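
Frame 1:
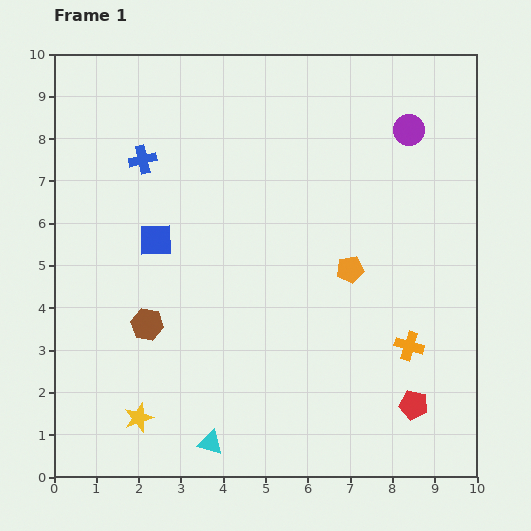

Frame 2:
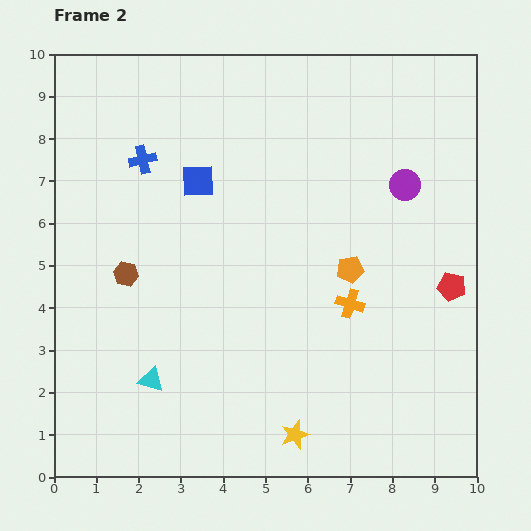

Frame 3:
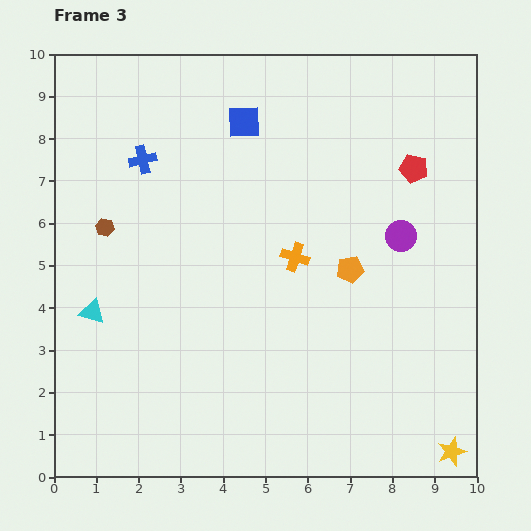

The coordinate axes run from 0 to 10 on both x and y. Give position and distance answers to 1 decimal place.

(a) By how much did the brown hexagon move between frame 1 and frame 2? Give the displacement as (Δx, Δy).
(-0.5, 1.2)

The brown hexagon was at (2.2, 3.6) in frame 1 and (1.7, 4.8) in frame 2.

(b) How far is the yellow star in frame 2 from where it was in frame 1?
3.7

The yellow star moved from (2.0, 1.4) to (5.7, 1.0), a distance of √(3.7² + 0.4²) ≈ 3.7.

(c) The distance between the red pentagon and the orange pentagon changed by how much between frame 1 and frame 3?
-0.7

Distance in frame 1: 3.5. Distance in frame 3: 2.8.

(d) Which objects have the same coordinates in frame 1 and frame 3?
the orange pentagon, the blue cross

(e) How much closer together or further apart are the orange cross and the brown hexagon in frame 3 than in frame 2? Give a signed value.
-0.7

Distance in frame 2: 5.3. Distance in frame 3: 4.6.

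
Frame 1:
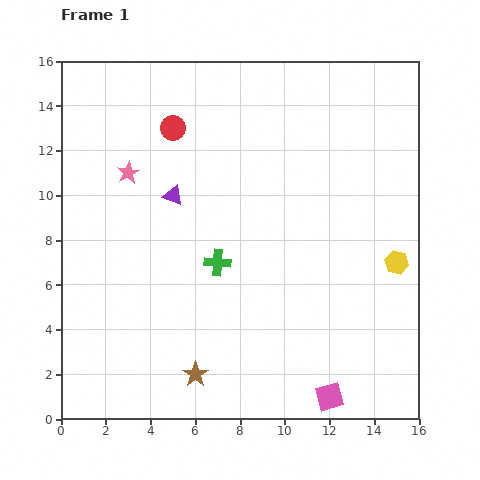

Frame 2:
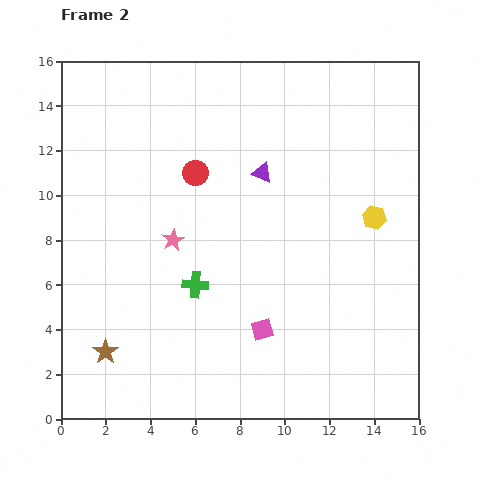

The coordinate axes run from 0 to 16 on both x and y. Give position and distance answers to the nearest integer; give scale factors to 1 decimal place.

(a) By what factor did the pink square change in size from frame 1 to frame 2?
0.8×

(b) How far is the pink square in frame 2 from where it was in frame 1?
4

The pink square moved from (12, 1) to (9, 4), a distance of √(3² + 3²) ≈ 4.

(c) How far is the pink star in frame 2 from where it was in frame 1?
4

The pink star moved from (3, 11) to (5, 8), a distance of √(2² + 3²) ≈ 4.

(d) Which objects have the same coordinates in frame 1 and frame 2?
none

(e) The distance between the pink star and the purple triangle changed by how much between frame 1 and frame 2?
+3

Distance in frame 1: 2. Distance in frame 2: 5.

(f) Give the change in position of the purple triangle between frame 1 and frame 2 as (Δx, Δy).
(4, 1)

The purple triangle was at (5, 10) in frame 1 and (9, 11) in frame 2.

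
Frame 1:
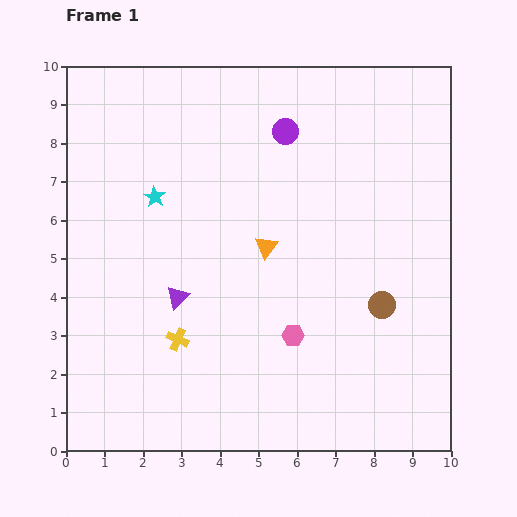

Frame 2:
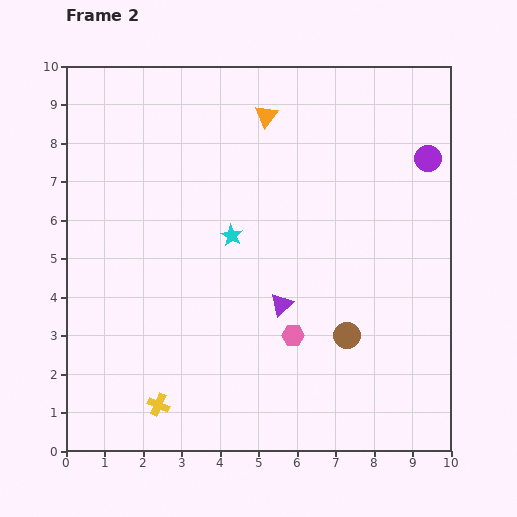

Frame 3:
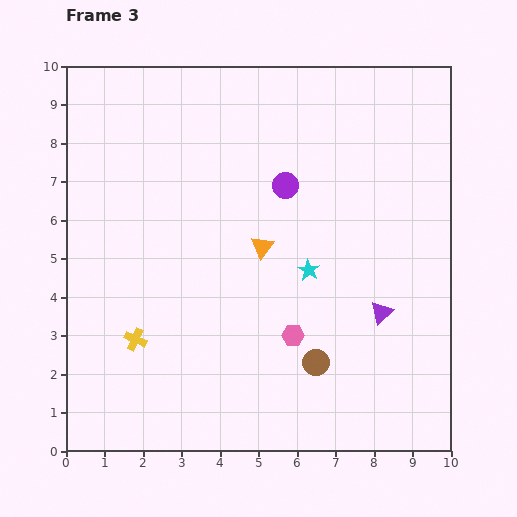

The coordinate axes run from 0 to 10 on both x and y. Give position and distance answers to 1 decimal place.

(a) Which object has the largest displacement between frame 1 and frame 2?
the purple circle

(moved 3.8; next 3.4)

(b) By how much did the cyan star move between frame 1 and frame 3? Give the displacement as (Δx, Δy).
(4.0, -1.9)

The cyan star was at (2.3, 6.6) in frame 1 and (6.3, 4.7) in frame 3.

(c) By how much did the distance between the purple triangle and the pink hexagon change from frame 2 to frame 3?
+1.5

Distance in frame 2: 0.9. Distance in frame 3: 2.4.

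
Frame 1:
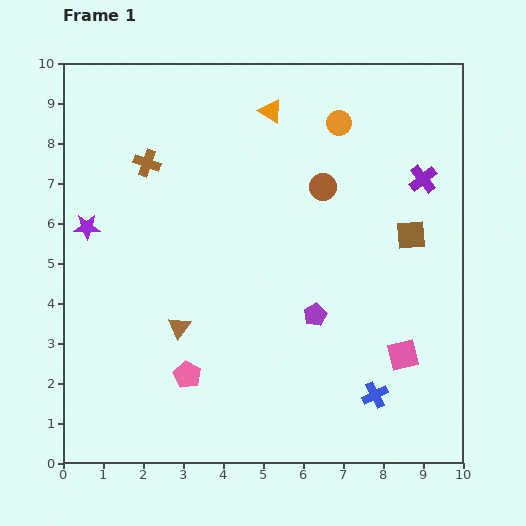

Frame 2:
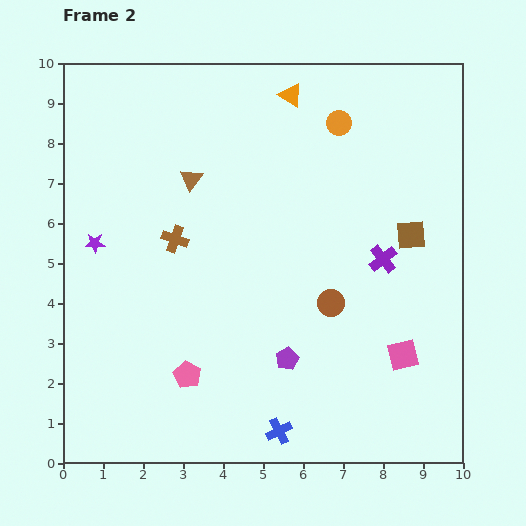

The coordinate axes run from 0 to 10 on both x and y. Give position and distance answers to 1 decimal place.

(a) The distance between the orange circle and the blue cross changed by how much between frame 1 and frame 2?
+0.9

Distance in frame 1: 6.9. Distance in frame 2: 7.8.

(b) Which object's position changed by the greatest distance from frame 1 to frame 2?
the brown triangle

(moved 3.7; next 2.9)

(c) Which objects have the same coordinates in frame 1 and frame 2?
the pink pentagon, the brown square, the pink square, the orange circle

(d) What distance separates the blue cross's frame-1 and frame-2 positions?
2.6

The blue cross moved from (7.8, 1.7) to (5.4, 0.8), a distance of √(2.4² + 0.9²) ≈ 2.6.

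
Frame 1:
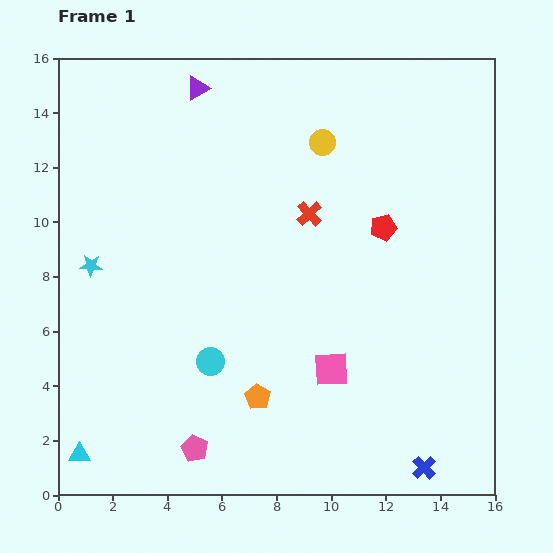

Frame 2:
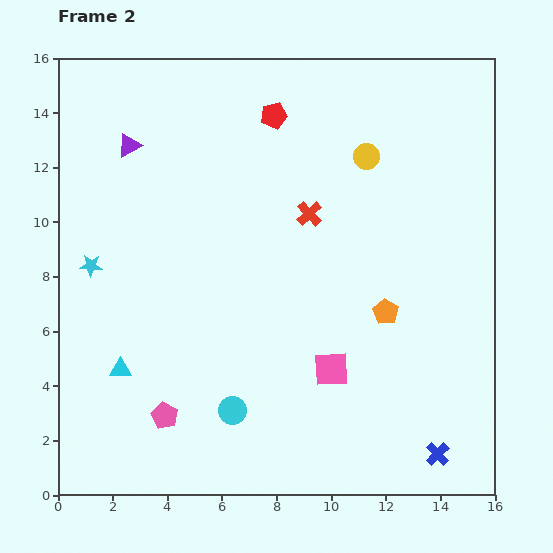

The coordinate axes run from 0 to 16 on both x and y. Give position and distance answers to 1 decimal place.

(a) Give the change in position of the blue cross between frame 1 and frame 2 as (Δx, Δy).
(0.5, 0.5)

The blue cross was at (13.4, 1.0) in frame 1 and (13.9, 1.5) in frame 2.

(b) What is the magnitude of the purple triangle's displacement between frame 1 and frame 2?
3.3

The purple triangle moved from (5.1, 14.9) to (2.6, 12.8), a distance of √(2.5² + 2.1²) ≈ 3.3.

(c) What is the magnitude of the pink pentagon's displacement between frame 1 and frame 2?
1.6

The pink pentagon moved from (5.0, 1.7) to (3.9, 2.9), a distance of √(1.1² + 1.2²) ≈ 1.6.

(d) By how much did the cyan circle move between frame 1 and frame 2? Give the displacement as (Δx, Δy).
(0.8, -1.8)

The cyan circle was at (5.6, 4.9) in frame 1 and (6.4, 3.1) in frame 2.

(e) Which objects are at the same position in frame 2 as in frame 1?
the cyan star, the pink square, the red cross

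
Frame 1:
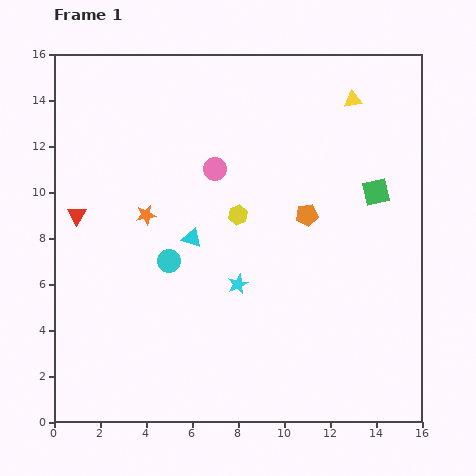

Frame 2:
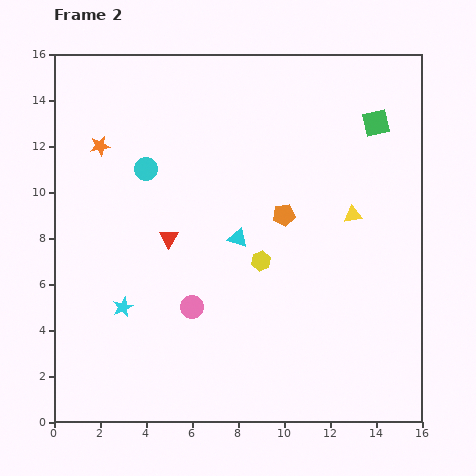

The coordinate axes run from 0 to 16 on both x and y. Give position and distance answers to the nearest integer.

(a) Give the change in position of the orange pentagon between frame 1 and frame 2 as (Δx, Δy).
(-1, 0)

The orange pentagon was at (11, 9) in frame 1 and (10, 9) in frame 2.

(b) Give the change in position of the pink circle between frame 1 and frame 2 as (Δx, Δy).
(-1, -6)

The pink circle was at (7, 11) in frame 1 and (6, 5) in frame 2.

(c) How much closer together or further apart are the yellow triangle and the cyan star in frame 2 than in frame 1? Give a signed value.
+2

Distance in frame 1: 9. Distance in frame 2: 11.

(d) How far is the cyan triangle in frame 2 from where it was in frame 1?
2

The cyan triangle moved from (6, 8) to (8, 8), a distance of √(2² + 0²) ≈ 2.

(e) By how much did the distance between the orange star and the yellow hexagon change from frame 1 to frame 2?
+5

Distance in frame 1: 4. Distance in frame 2: 9.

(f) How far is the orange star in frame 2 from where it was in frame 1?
4

The orange star moved from (4, 9) to (2, 12), a distance of √(2² + 3²) ≈ 4.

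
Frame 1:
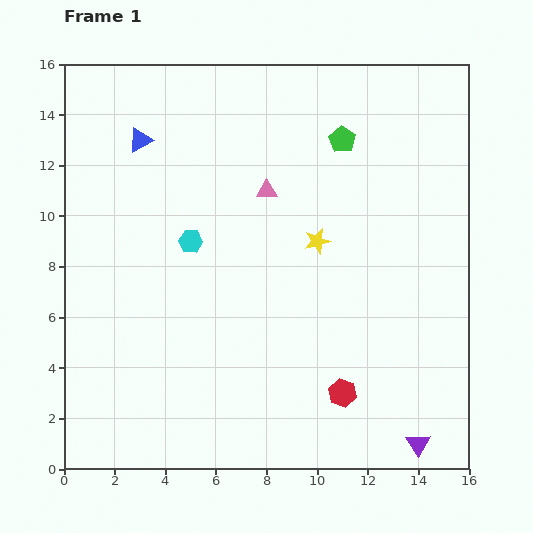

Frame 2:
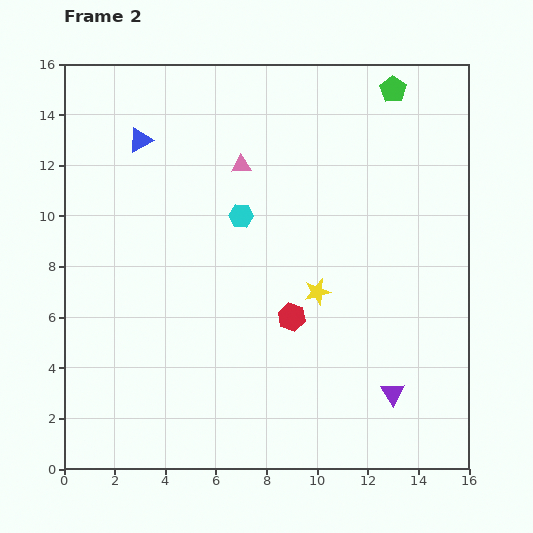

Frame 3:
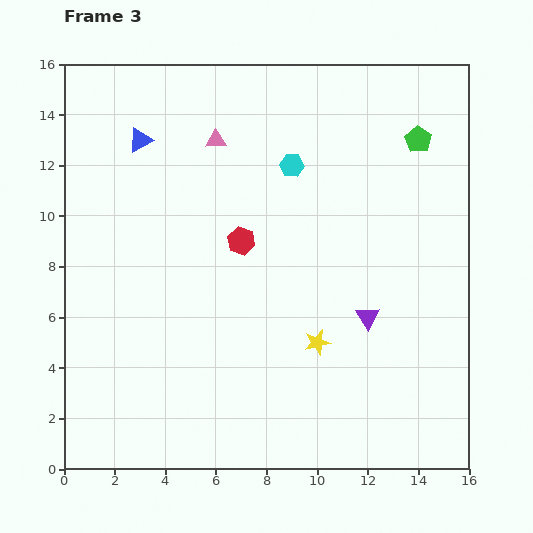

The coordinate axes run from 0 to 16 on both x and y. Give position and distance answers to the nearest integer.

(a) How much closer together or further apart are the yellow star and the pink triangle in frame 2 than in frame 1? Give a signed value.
+3

Distance in frame 1: 3. Distance in frame 2: 6.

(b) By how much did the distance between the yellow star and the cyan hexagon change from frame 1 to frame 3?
+2

Distance in frame 1: 5. Distance in frame 3: 7.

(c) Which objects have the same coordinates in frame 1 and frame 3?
the blue triangle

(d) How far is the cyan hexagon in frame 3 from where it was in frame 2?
3

The cyan hexagon moved from (7, 10) to (9, 12), a distance of √(2² + 2²) ≈ 3.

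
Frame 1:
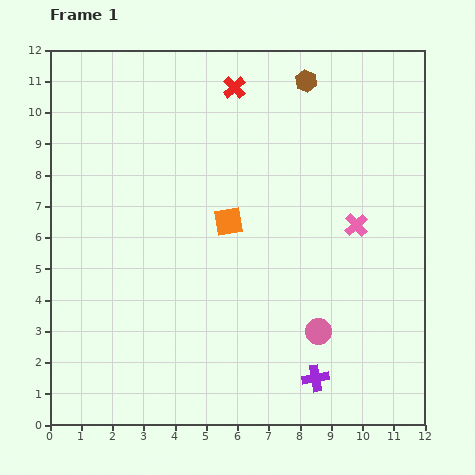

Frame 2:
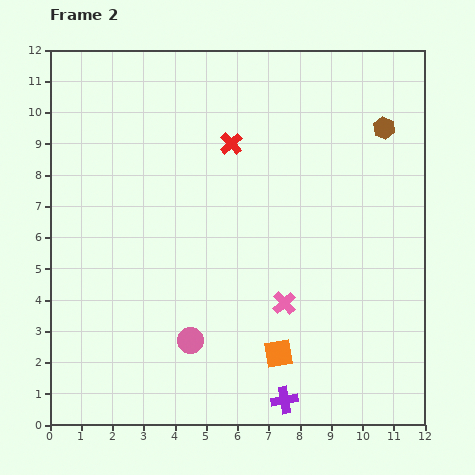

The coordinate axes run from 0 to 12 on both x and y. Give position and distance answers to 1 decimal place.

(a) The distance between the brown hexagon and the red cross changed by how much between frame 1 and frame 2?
+2.6

Distance in frame 1: 2.3. Distance in frame 2: 4.9.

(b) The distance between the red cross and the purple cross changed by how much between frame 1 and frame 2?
-1.3

Distance in frame 1: 9.7. Distance in frame 2: 8.4.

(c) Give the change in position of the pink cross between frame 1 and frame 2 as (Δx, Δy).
(-2.3, -2.5)

The pink cross was at (9.8, 6.4) in frame 1 and (7.5, 3.9) in frame 2.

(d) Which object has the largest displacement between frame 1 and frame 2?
the orange square

(moved 4.5; next 4.1)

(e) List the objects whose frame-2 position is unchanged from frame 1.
none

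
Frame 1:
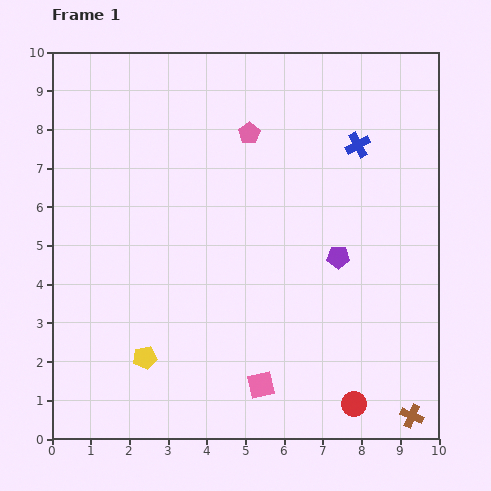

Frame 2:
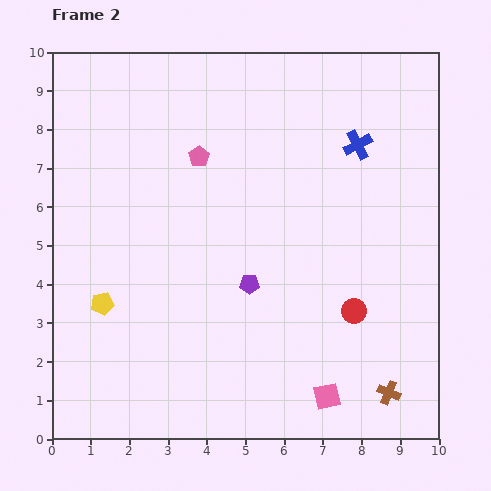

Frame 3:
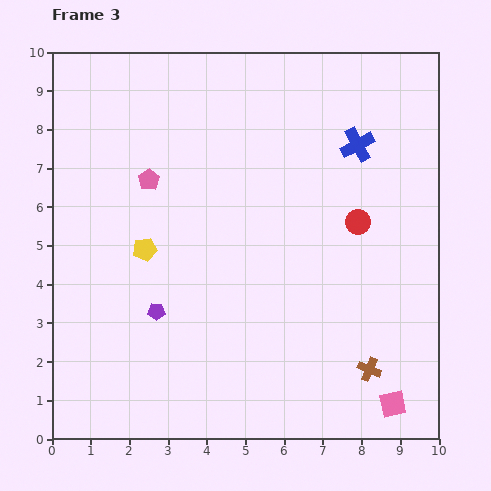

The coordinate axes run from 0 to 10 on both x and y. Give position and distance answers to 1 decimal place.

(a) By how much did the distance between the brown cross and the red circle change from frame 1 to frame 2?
+0.8

Distance in frame 1: 1.5. Distance in frame 2: 2.3.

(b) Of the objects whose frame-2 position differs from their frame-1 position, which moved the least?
the brown cross

(moved 0.8)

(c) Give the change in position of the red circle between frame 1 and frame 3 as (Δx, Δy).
(0.1, 4.7)

The red circle was at (7.8, 0.9) in frame 1 and (7.9, 5.6) in frame 3.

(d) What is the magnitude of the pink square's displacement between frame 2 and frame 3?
1.7

The pink square moved from (7.1, 1.1) to (8.8, 0.9), a distance of √(1.7² + 0.2²) ≈ 1.7.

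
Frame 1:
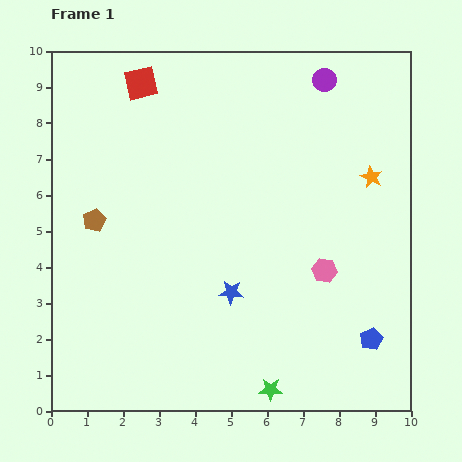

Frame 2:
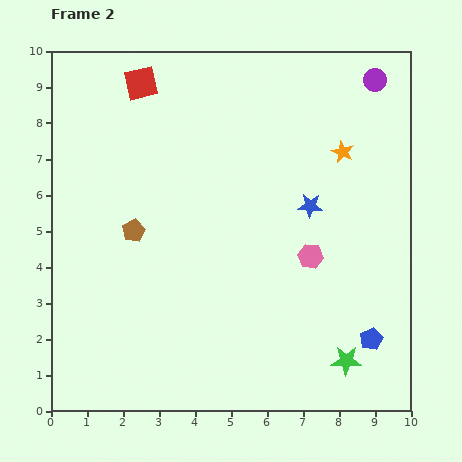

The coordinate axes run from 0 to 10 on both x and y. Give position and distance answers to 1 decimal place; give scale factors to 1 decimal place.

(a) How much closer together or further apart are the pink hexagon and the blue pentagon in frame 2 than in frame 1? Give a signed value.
+0.6

Distance in frame 1: 2.3. Distance in frame 2: 2.9.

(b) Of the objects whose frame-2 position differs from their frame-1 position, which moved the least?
the pink hexagon

(moved 0.6)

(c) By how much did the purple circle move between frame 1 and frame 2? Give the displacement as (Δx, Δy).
(1.4, 0.0)

The purple circle was at (7.6, 9.2) in frame 1 and (9.0, 9.2) in frame 2.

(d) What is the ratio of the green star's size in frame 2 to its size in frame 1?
1.3×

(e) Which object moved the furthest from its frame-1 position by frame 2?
the blue star

(moved 3.3; next 2.2)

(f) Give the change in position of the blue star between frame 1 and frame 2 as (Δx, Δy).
(2.2, 2.4)

The blue star was at (5.0, 3.3) in frame 1 and (7.2, 5.7) in frame 2.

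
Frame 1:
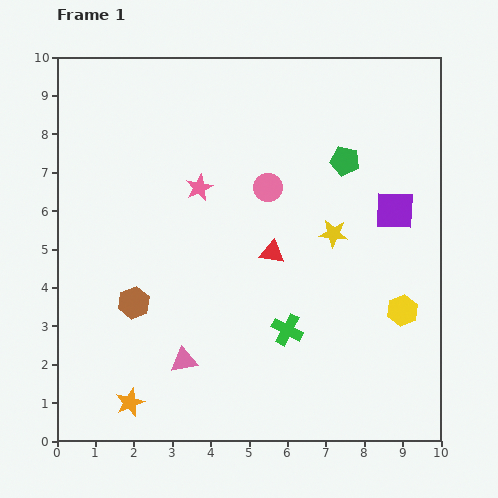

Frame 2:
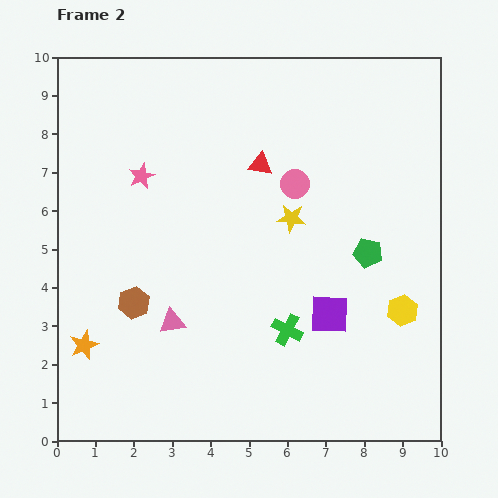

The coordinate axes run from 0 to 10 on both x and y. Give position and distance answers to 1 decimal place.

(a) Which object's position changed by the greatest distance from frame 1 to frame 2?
the purple square

(moved 3.2; next 2.5)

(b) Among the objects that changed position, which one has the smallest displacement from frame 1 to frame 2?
the pink circle

(moved 0.7)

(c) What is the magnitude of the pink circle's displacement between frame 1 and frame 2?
0.7

The pink circle moved from (5.5, 6.6) to (6.2, 6.7), a distance of √(0.7² + 0.1²) ≈ 0.7.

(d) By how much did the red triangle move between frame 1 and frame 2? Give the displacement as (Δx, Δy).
(-0.3, 2.3)

The red triangle was at (5.6, 4.9) in frame 1 and (5.3, 7.2) in frame 2.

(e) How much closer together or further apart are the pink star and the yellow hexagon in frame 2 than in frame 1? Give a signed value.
+1.4

Distance in frame 1: 6.2. Distance in frame 2: 7.6.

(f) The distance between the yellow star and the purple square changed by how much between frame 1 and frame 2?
+1.0

Distance in frame 1: 1.7. Distance in frame 2: 2.7.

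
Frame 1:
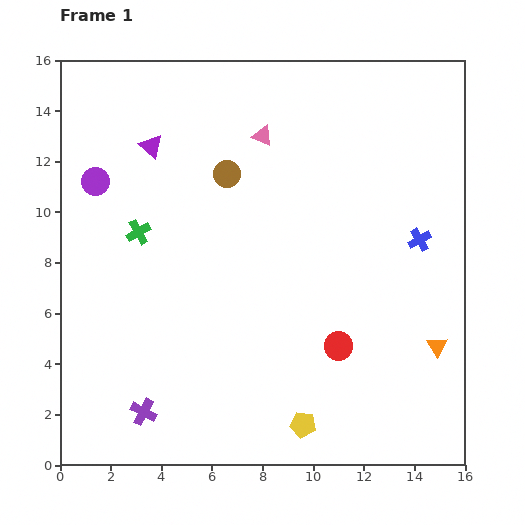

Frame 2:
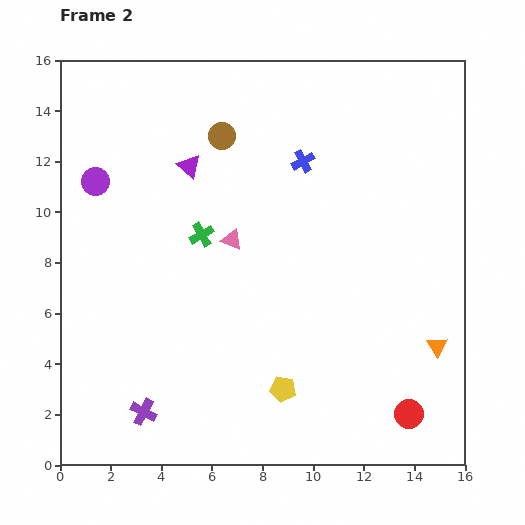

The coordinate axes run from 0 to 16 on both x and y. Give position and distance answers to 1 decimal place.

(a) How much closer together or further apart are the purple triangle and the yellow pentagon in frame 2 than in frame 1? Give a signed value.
-3.0

Distance in frame 1: 12.5. Distance in frame 2: 9.5.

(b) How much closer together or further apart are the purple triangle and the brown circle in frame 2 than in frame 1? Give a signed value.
-1.4

Distance in frame 1: 3.2. Distance in frame 2: 1.8.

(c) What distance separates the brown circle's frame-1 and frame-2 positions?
1.5

The brown circle moved from (6.6, 11.5) to (6.4, 13.0), a distance of √(0.2² + 1.5²) ≈ 1.5.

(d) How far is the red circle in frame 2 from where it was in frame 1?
3.9

The red circle moved from (11.0, 4.7) to (13.8, 2.0), a distance of √(2.8² + 2.7²) ≈ 3.9.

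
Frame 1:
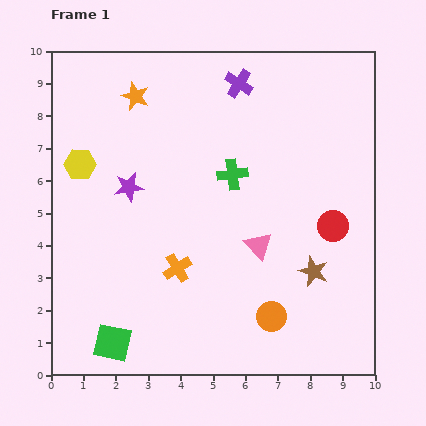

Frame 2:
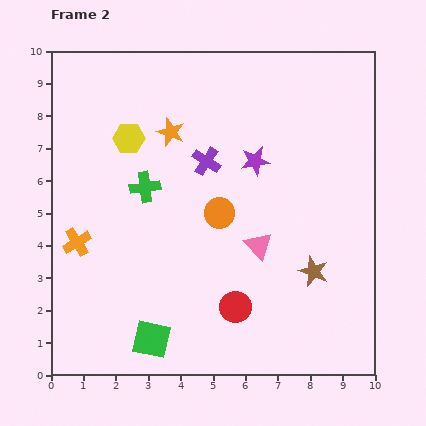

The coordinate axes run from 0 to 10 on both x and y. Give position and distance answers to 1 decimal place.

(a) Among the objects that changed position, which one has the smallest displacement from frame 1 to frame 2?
the green square

(moved 1.2)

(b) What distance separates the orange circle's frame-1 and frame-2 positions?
3.6

The orange circle moved from (6.8, 1.8) to (5.2, 5.0), a distance of √(1.6² + 3.2²) ≈ 3.6.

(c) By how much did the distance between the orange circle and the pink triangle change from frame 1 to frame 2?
-0.6

Distance in frame 1: 2.2. Distance in frame 2: 1.6.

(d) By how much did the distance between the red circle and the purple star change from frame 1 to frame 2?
-1.9

Distance in frame 1: 6.4. Distance in frame 2: 4.5.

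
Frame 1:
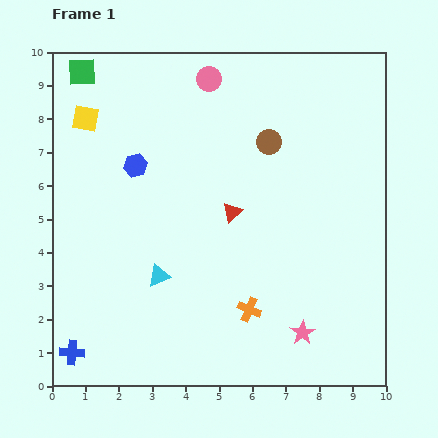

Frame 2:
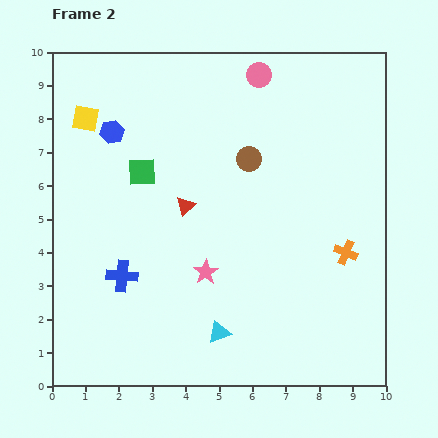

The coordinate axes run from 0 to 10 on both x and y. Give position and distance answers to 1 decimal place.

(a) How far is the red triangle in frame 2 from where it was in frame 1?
1.4

The red triangle moved from (5.4, 5.2) to (4.0, 5.4), a distance of √(1.4² + 0.2²) ≈ 1.4.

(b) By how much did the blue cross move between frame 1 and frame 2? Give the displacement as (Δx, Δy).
(1.5, 2.3)

The blue cross was at (0.6, 1.0) in frame 1 and (2.1, 3.3) in frame 2.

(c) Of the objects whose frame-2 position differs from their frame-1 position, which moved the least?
the brown circle

(moved 0.8)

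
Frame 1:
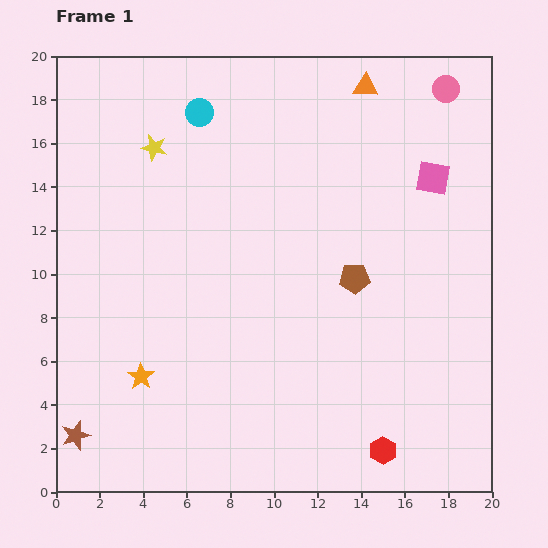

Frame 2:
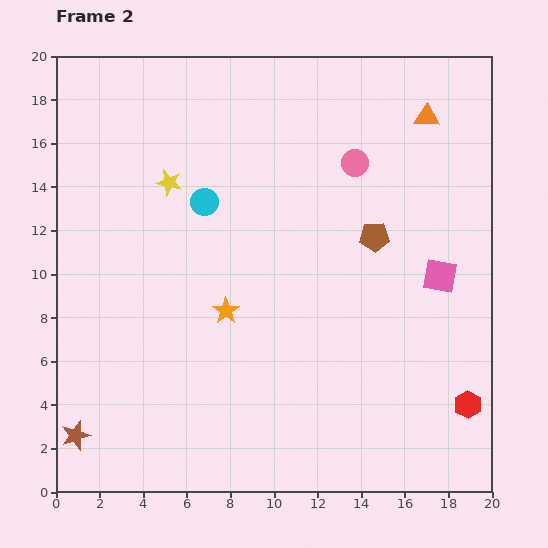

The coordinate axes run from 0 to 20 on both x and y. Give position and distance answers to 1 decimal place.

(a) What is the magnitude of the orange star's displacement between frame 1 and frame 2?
4.9

The orange star moved from (3.9, 5.3) to (7.8, 8.3), a distance of √(3.9² + 3.0²) ≈ 4.9.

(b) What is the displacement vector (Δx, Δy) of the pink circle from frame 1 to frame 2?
(-4.2, -3.4)

The pink circle was at (17.9, 18.5) in frame 1 and (13.7, 15.1) in frame 2.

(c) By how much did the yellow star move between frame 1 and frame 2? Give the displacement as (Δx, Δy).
(0.7, -1.6)

The yellow star was at (4.5, 15.8) in frame 1 and (5.2, 14.2) in frame 2.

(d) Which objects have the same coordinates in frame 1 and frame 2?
the brown star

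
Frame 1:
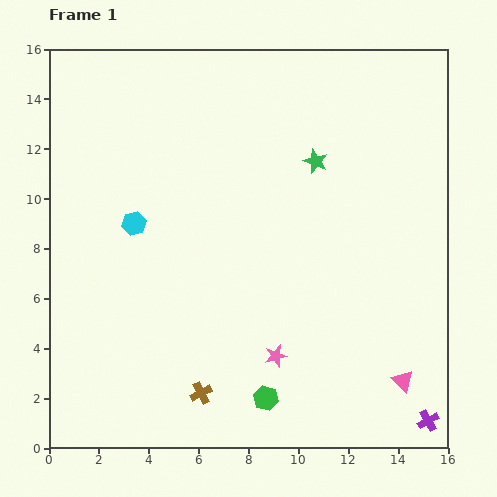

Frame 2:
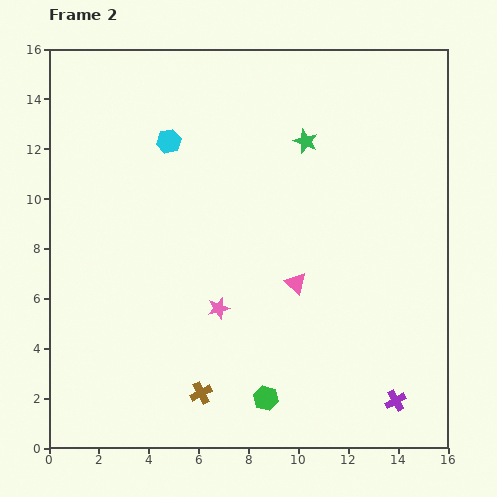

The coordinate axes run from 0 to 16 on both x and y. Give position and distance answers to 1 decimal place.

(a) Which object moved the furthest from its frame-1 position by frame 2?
the pink triangle

(moved 5.8; next 3.6)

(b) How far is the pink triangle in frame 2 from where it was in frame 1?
5.8

The pink triangle moved from (14.2, 2.7) to (9.9, 6.6), a distance of √(4.3² + 3.9²) ≈ 5.8.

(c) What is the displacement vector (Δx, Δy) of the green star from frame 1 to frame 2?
(-0.4, 0.8)

The green star was at (10.7, 11.5) in frame 1 and (10.3, 12.3) in frame 2.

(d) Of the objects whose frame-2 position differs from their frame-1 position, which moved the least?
the green star

(moved 0.9)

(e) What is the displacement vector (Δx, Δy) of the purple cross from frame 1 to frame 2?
(-1.3, 0.8)

The purple cross was at (15.2, 1.1) in frame 1 and (13.9, 1.9) in frame 2.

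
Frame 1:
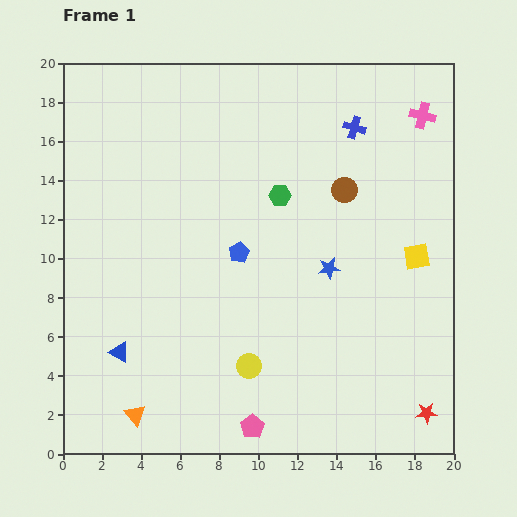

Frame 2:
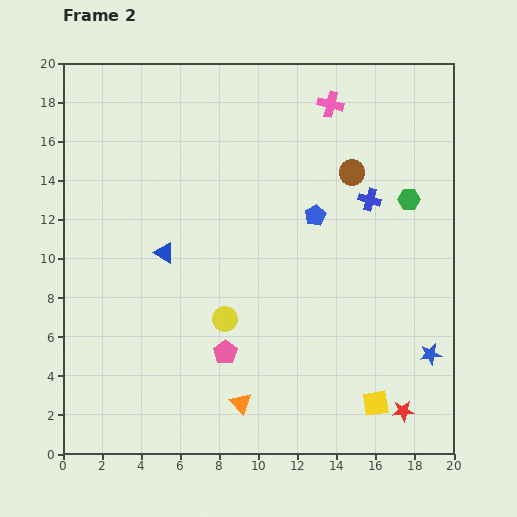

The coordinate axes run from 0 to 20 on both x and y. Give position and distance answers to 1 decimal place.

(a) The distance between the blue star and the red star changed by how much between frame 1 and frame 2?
-5.7

Distance in frame 1: 8.9. Distance in frame 2: 3.2.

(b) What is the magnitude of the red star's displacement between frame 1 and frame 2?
1.2

The red star moved from (18.6, 2.1) to (17.4, 2.2), a distance of √(1.2² + 0.1²) ≈ 1.2.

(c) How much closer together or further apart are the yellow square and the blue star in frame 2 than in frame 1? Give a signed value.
-0.7

Distance in frame 1: 4.5. Distance in frame 2: 3.8.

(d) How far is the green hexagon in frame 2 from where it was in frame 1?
6.6

The green hexagon moved from (11.1, 13.2) to (17.7, 13.0), a distance of √(6.6² + 0.2²) ≈ 6.6.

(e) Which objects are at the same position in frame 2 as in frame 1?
none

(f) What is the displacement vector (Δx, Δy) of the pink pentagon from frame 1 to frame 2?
(-1.4, 3.8)

The pink pentagon was at (9.7, 1.4) in frame 1 and (8.3, 5.2) in frame 2.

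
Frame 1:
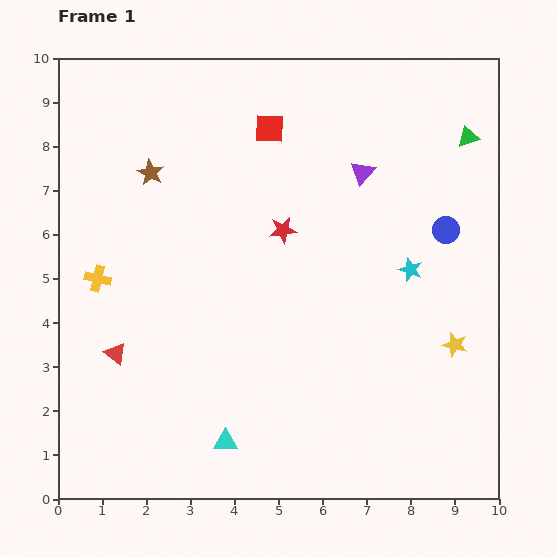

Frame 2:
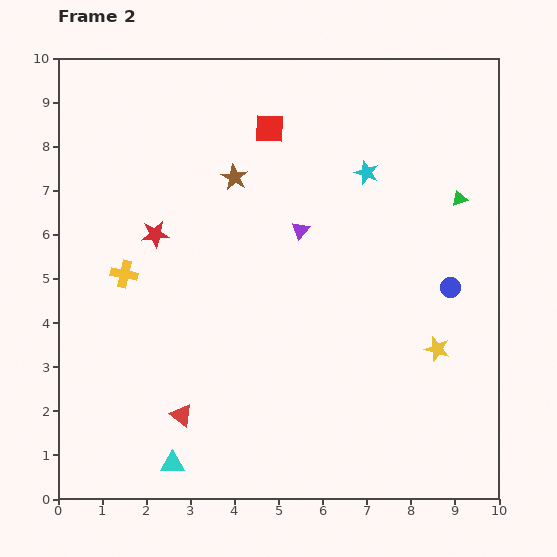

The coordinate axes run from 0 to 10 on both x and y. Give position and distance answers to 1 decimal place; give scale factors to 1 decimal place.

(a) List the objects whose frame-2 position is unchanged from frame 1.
the red square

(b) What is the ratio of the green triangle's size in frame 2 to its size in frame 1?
0.7×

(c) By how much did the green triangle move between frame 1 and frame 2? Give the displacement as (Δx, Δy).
(-0.2, -1.4)

The green triangle was at (9.3, 8.2) in frame 1 and (9.1, 6.8) in frame 2.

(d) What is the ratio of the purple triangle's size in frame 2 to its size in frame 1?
0.7×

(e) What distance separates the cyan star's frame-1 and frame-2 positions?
2.4

The cyan star moved from (8.0, 5.2) to (7.0, 7.4), a distance of √(1.0² + 2.2²) ≈ 2.4.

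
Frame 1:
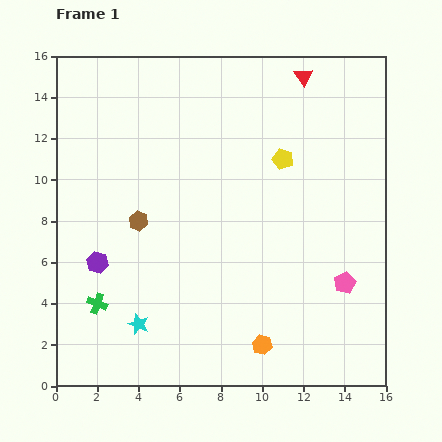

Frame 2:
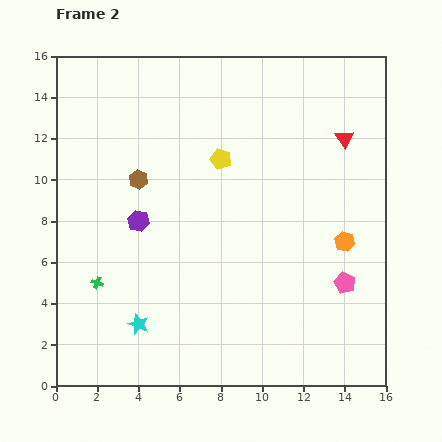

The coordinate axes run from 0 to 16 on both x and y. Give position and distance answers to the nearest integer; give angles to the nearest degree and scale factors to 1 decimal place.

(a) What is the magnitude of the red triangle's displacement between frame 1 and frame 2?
4

The red triangle moved from (12, 15) to (14, 12), a distance of √(2² + 3²) ≈ 4.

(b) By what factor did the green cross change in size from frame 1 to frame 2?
0.6×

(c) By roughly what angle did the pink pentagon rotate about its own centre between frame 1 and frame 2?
23° counter-clockwise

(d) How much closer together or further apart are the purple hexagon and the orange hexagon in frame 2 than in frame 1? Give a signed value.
+1

Distance in frame 1: 9. Distance in frame 2: 10.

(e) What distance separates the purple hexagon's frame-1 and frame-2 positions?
3

The purple hexagon moved from (2, 6) to (4, 8), a distance of √(2² + 2²) ≈ 3.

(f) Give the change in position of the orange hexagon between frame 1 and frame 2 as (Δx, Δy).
(4, 5)

The orange hexagon was at (10, 2) in frame 1 and (14, 7) in frame 2.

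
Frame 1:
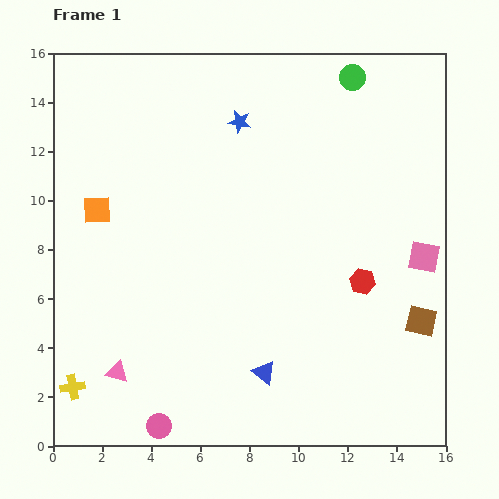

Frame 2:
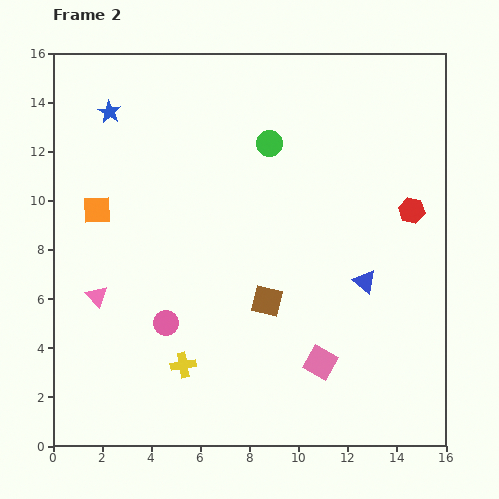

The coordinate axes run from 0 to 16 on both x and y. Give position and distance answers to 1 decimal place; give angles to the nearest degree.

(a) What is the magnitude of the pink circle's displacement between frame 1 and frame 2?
4.2

The pink circle moved from (4.3, 0.8) to (4.6, 5.0), a distance of √(0.3² + 4.2²) ≈ 4.2.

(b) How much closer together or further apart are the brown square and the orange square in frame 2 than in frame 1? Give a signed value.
-6.1

Distance in frame 1: 13.9. Distance in frame 2: 7.8.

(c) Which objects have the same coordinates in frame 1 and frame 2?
the orange square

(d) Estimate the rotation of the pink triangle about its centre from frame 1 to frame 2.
33° clockwise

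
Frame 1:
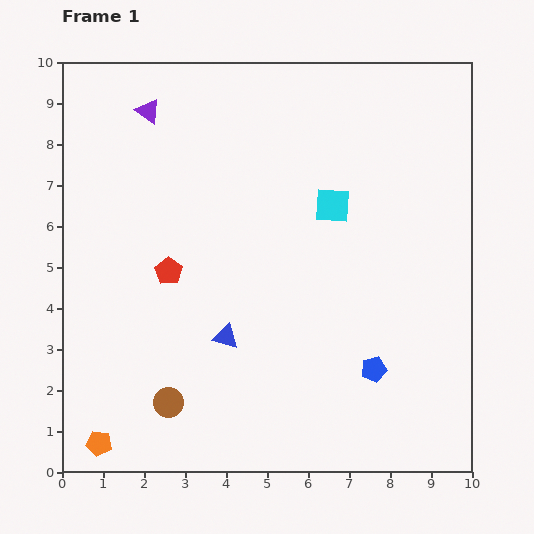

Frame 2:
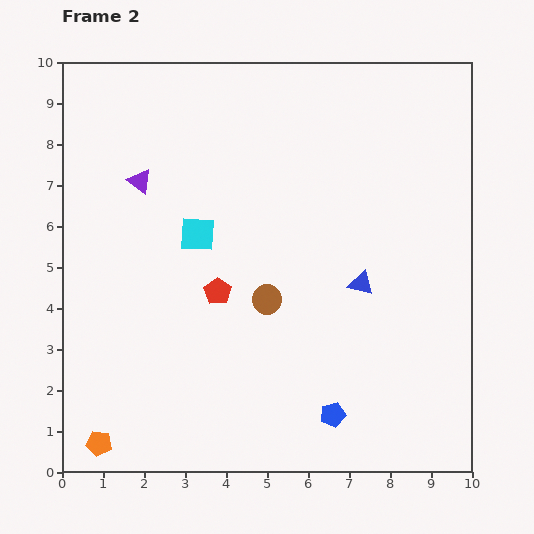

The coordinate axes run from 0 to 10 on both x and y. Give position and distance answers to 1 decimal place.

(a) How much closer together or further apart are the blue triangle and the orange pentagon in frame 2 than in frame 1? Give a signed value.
+3.5

Distance in frame 1: 4.0. Distance in frame 2: 7.5.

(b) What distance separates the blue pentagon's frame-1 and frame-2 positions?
1.5

The blue pentagon moved from (7.6, 2.5) to (6.6, 1.4), a distance of √(1.0² + 1.1²) ≈ 1.5.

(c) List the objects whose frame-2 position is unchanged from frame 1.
the orange pentagon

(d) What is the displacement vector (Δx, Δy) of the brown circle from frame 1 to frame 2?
(2.4, 2.5)

The brown circle was at (2.6, 1.7) in frame 1 and (5.0, 4.2) in frame 2.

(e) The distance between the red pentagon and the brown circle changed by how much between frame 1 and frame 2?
-2.0

Distance in frame 1: 3.2. Distance in frame 2: 1.2.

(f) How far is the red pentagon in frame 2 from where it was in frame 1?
1.3

The red pentagon moved from (2.6, 4.9) to (3.8, 4.4), a distance of √(1.2² + 0.5²) ≈ 1.3.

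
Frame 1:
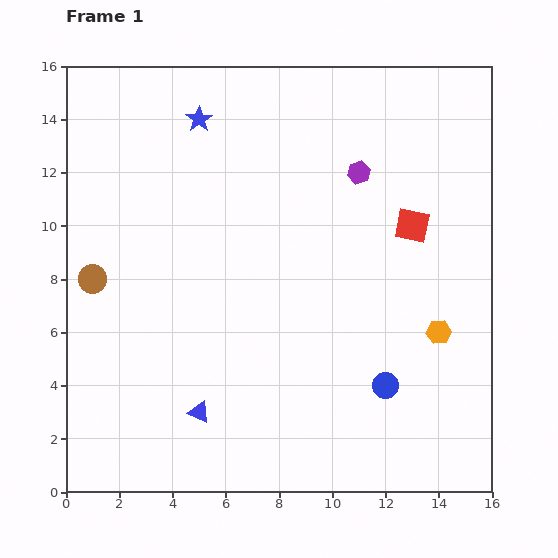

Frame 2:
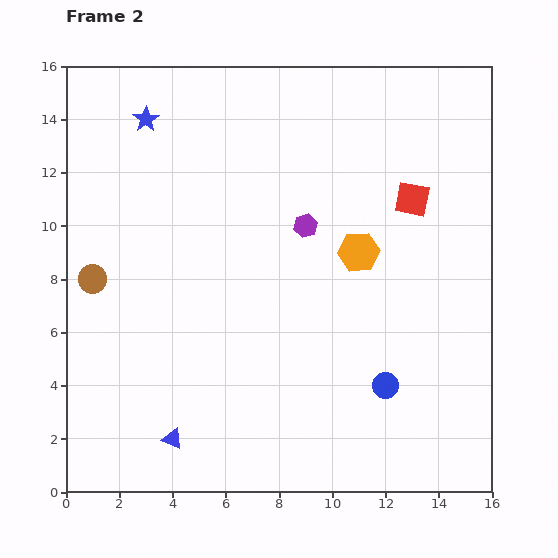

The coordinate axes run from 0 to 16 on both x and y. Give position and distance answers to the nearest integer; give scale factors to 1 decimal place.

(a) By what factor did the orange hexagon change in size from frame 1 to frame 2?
1.7×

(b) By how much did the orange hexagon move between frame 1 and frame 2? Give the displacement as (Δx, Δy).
(-3, 3)

The orange hexagon was at (14, 6) in frame 1 and (11, 9) in frame 2.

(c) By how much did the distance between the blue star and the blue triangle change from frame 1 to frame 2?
+1

Distance in frame 1: 11. Distance in frame 2: 12.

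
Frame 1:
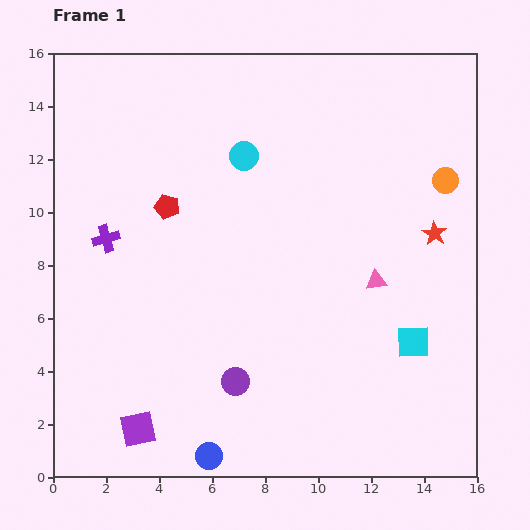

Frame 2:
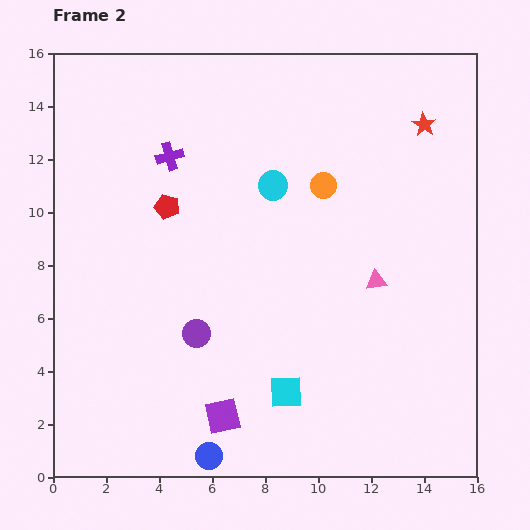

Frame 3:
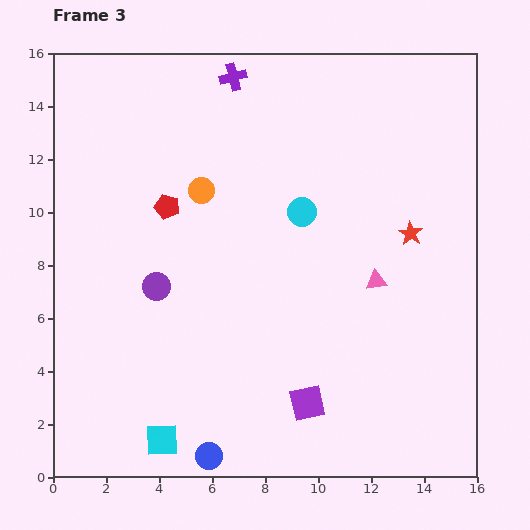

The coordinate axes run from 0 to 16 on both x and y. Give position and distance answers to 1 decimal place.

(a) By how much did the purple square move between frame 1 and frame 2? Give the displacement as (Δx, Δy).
(3.2, 0.5)

The purple square was at (3.2, 1.8) in frame 1 and (6.4, 2.3) in frame 2.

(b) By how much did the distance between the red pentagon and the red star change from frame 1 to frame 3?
-0.8

Distance in frame 1: 10.1. Distance in frame 3: 9.3.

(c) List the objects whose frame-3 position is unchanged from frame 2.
the pink triangle, the blue circle, the red pentagon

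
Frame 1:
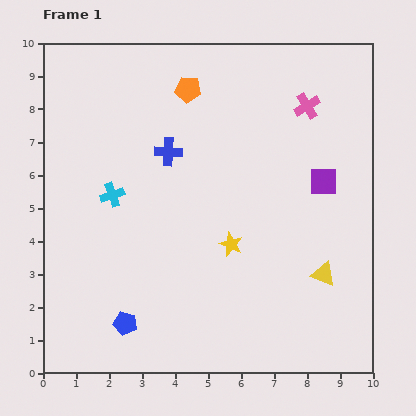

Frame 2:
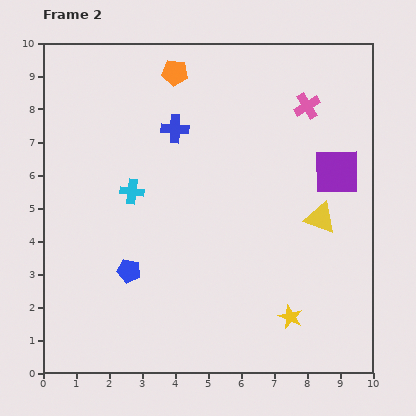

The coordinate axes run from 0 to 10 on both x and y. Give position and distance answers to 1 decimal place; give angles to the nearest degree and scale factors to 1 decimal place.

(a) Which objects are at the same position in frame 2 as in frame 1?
the pink cross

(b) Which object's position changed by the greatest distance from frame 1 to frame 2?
the yellow star

(moved 2.8; next 1.7)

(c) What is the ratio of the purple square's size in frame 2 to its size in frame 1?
1.6×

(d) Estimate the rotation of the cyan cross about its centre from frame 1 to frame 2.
26° clockwise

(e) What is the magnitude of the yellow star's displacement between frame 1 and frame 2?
2.8

The yellow star moved from (5.7, 3.9) to (7.5, 1.7), a distance of √(1.8² + 2.2²) ≈ 2.8.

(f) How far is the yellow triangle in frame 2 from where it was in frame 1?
1.7

The yellow triangle moved from (8.5, 3.0) to (8.4, 4.7), a distance of √(0.1² + 1.7²) ≈ 1.7.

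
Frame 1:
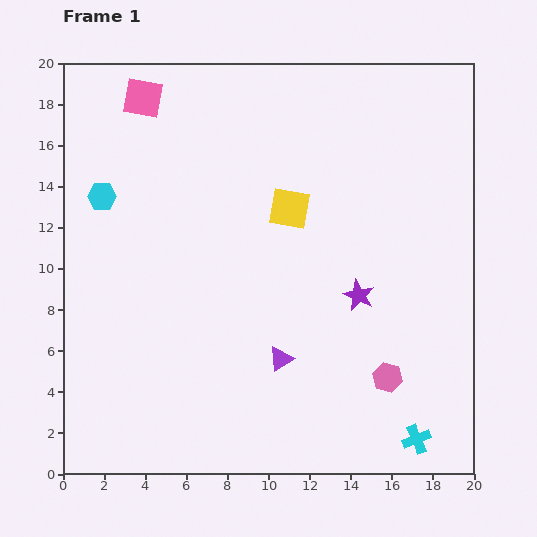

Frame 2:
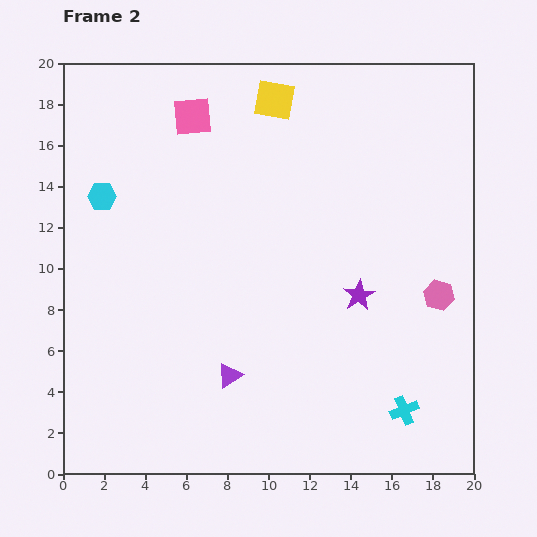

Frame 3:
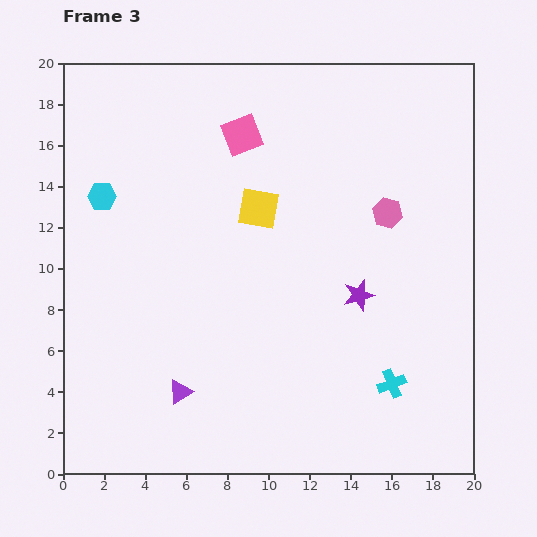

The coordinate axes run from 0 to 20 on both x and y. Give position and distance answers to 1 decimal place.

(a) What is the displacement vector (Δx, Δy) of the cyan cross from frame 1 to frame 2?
(-0.6, 1.4)

The cyan cross was at (17.2, 1.7) in frame 1 and (16.6, 3.1) in frame 2.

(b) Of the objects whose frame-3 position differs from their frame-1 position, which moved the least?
the yellow square

(moved 1.5)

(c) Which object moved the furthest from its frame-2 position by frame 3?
the yellow square

(moved 5.4; next 4.7)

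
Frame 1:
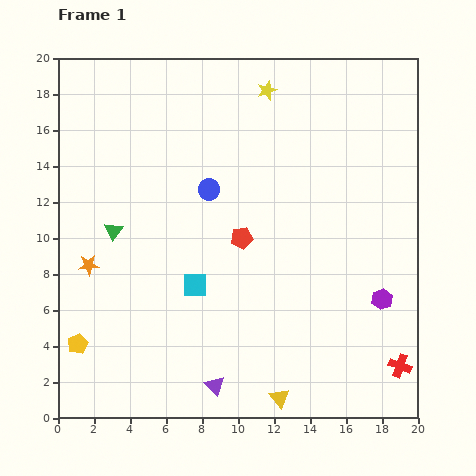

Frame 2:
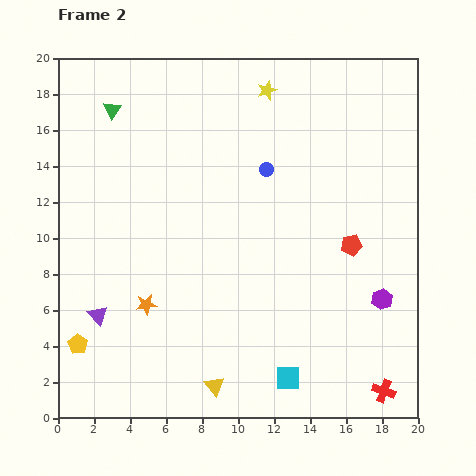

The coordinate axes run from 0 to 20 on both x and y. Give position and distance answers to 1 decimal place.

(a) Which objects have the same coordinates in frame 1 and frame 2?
the purple hexagon, the yellow star, the yellow pentagon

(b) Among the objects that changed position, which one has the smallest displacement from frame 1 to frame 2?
the red cross

(moved 1.7)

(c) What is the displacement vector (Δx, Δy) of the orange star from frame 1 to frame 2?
(3.2, -2.2)

The orange star was at (1.7, 8.5) in frame 1 and (4.9, 6.3) in frame 2.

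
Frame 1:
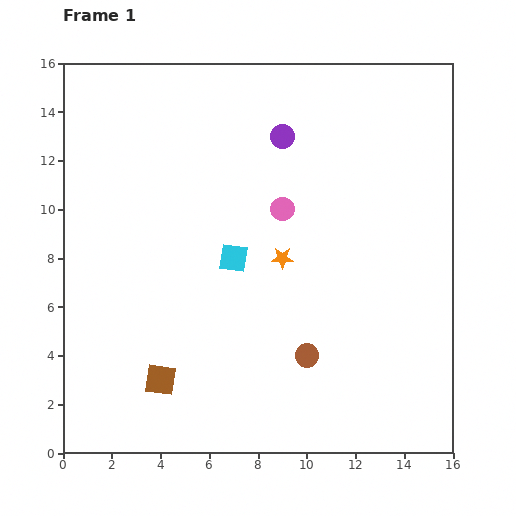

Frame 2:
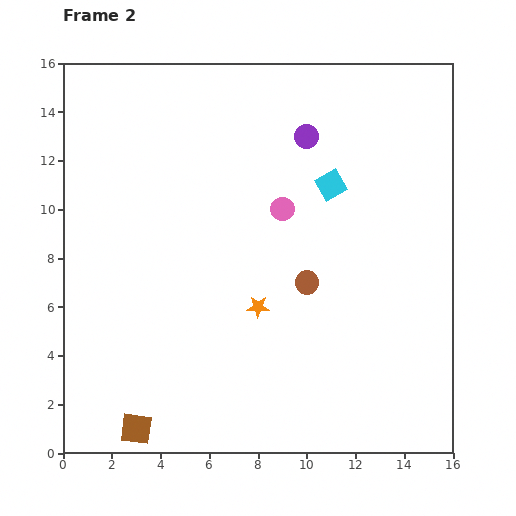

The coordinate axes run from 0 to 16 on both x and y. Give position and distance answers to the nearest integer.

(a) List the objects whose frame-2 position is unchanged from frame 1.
the pink circle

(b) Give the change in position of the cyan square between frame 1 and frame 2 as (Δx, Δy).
(4, 3)

The cyan square was at (7, 8) in frame 1 and (11, 11) in frame 2.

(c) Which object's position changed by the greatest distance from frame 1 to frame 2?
the cyan square

(moved 5; next 3)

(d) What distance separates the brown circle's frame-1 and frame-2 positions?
3

The brown circle moved from (10, 4) to (10, 7), a distance of √(0² + 3²) ≈ 3.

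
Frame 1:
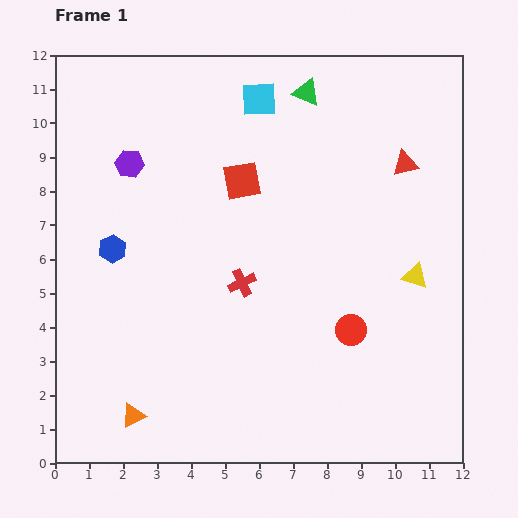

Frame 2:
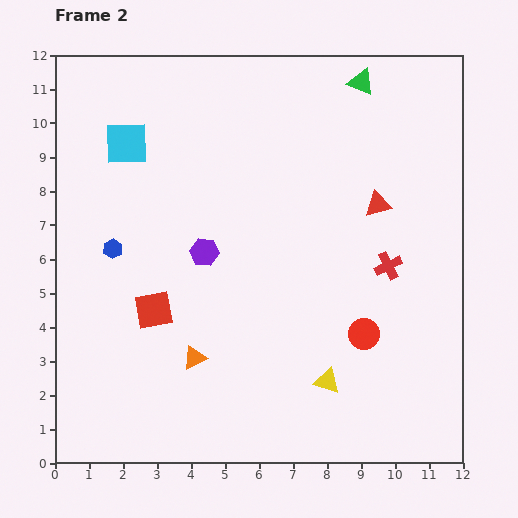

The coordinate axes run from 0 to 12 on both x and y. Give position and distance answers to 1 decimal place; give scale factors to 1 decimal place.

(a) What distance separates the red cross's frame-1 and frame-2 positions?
4.3

The red cross moved from (5.5, 5.3) to (9.8, 5.8), a distance of √(4.3² + 0.5²) ≈ 4.3.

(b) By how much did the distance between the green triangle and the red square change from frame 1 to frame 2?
+5.9

Distance in frame 1: 3.2. Distance in frame 2: 9.1.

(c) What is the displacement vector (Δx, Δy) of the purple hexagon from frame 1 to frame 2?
(2.2, -2.6)

The purple hexagon was at (2.2, 8.8) in frame 1 and (4.4, 6.2) in frame 2.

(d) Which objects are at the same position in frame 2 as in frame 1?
the blue hexagon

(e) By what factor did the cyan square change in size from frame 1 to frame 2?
1.3×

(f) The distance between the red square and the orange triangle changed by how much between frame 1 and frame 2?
-5.8

Distance in frame 1: 7.6. Distance in frame 2: 1.8.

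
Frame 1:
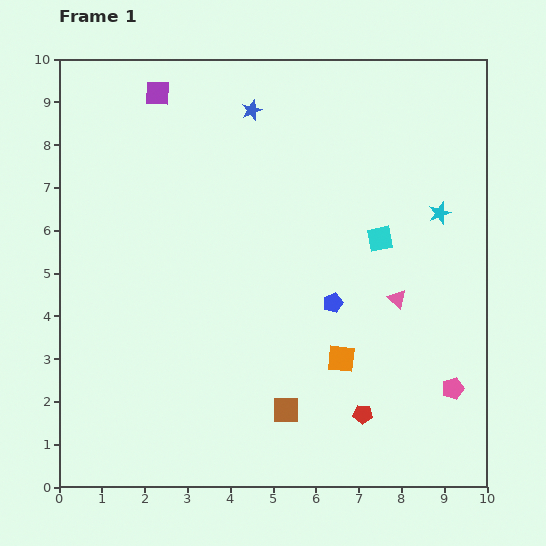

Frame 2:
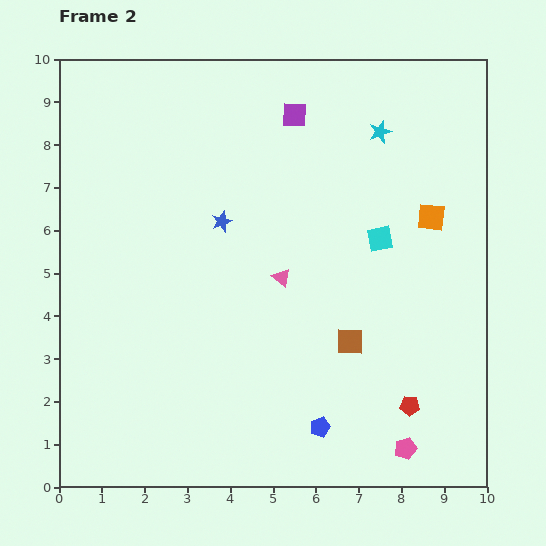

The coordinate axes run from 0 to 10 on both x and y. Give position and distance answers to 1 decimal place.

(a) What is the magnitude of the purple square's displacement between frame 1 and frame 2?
3.2

The purple square moved from (2.3, 9.2) to (5.5, 8.7), a distance of √(3.2² + 0.5²) ≈ 3.2.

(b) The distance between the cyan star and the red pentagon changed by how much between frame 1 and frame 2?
+1.4

Distance in frame 1: 5.0. Distance in frame 2: 6.4.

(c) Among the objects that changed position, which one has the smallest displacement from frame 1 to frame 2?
the red pentagon

(moved 1.1)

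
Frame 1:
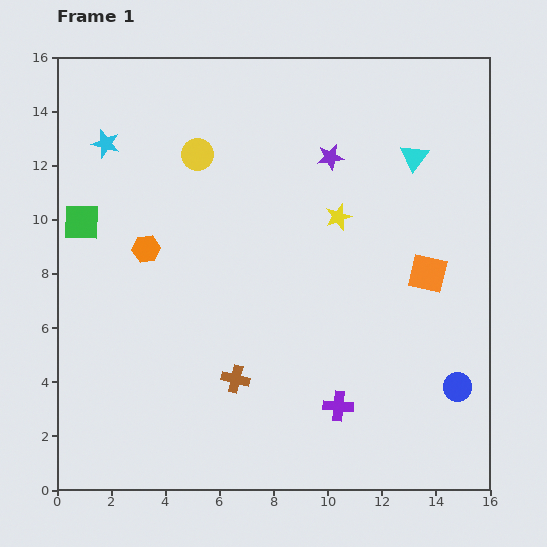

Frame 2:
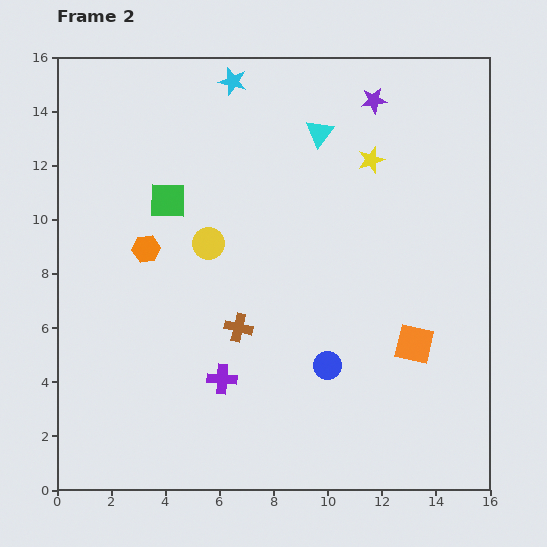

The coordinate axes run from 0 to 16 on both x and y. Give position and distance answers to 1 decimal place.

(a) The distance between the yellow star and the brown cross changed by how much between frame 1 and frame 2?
+0.8

Distance in frame 1: 7.1. Distance in frame 2: 7.9.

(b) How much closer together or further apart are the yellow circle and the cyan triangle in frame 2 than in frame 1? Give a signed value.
-2.2

Distance in frame 1: 8.0. Distance in frame 2: 5.8.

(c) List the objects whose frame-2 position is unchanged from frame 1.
the orange hexagon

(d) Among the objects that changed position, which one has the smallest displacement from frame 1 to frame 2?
the brown cross

(moved 1.9)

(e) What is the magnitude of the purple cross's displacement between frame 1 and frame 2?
4.4

The purple cross moved from (10.4, 3.1) to (6.1, 4.1), a distance of √(4.3² + 1.0²) ≈ 4.4.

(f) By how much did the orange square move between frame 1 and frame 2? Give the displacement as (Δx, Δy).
(-0.5, -2.6)

The orange square was at (13.7, 8.0) in frame 1 and (13.2, 5.4) in frame 2.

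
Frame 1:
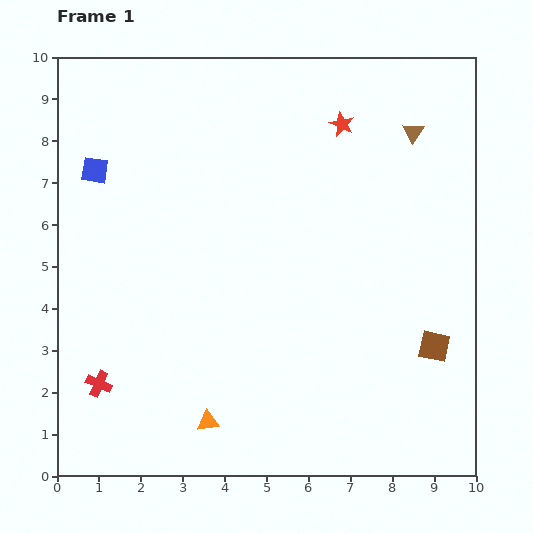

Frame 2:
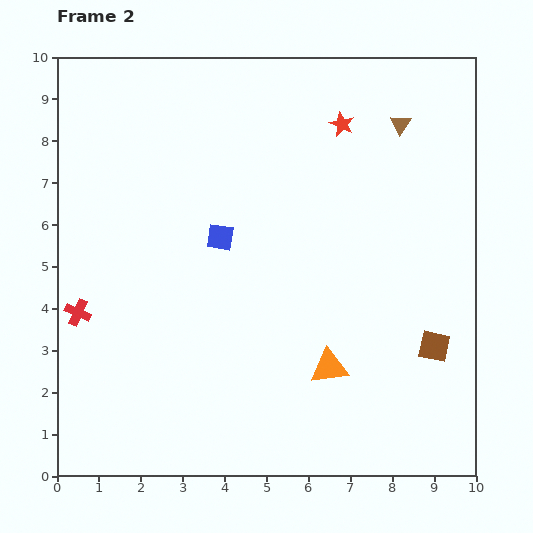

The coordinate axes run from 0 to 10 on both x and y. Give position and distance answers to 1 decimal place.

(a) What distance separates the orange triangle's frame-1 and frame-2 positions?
3.2

The orange triangle moved from (3.6, 1.3) to (6.5, 2.6), a distance of √(2.9² + 1.3²) ≈ 3.2.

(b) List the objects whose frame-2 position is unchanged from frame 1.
the brown square, the red star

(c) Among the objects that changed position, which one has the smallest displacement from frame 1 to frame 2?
the brown triangle

(moved 0.4)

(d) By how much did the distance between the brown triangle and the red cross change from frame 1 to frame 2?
-0.7

Distance in frame 1: 9.6. Distance in frame 2: 8.9.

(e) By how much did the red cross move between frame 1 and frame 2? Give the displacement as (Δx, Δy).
(-0.5, 1.7)

The red cross was at (1.0, 2.2) in frame 1 and (0.5, 3.9) in frame 2.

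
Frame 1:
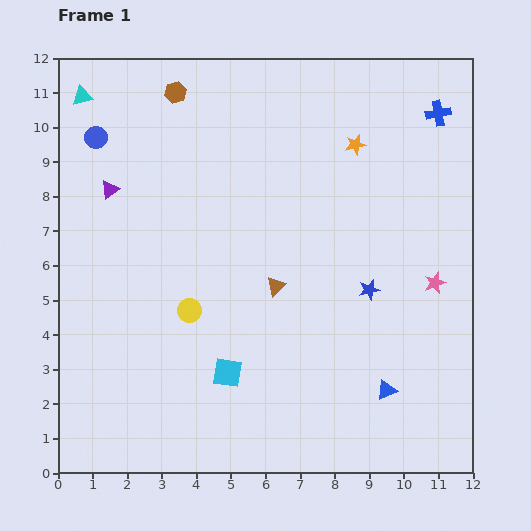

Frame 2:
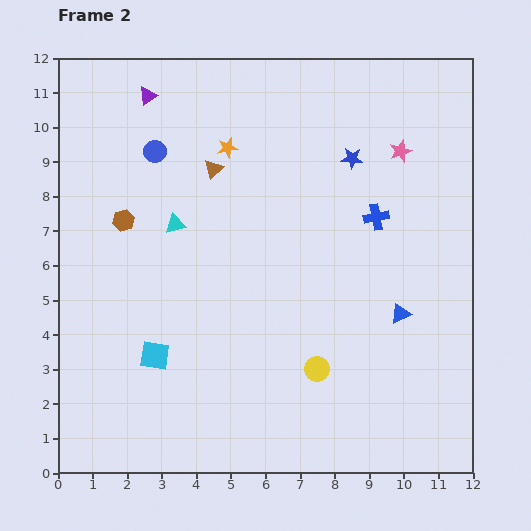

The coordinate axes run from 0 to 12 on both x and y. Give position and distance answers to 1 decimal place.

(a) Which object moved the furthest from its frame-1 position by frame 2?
the cyan triangle

(moved 4.6; next 4.1)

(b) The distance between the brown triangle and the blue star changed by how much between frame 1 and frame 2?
+1.3

Distance in frame 1: 2.7. Distance in frame 2: 4.0.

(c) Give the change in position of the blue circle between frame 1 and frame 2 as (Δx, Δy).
(1.7, -0.4)

The blue circle was at (1.1, 9.7) in frame 1 and (2.8, 9.3) in frame 2.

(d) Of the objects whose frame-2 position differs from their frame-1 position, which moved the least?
the blue circle

(moved 1.7)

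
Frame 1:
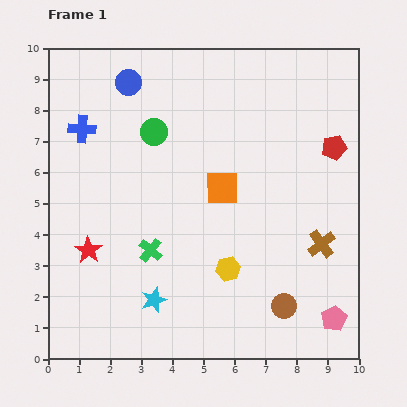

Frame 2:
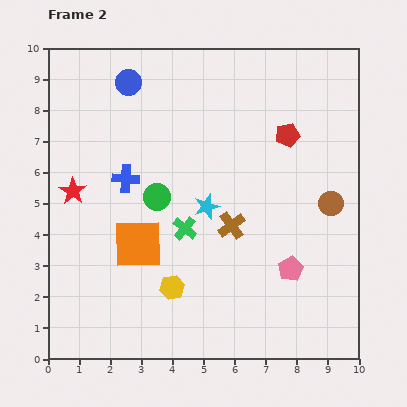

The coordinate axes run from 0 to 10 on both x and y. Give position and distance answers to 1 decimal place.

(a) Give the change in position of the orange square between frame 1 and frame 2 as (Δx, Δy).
(-2.7, -1.8)

The orange square was at (5.6, 5.5) in frame 1 and (2.9, 3.7) in frame 2.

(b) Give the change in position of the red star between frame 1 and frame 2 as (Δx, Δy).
(-0.5, 1.9)

The red star was at (1.3, 3.5) in frame 1 and (0.8, 5.4) in frame 2.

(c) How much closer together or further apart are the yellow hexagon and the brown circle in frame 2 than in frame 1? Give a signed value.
+3.6

Distance in frame 1: 2.2. Distance in frame 2: 5.8.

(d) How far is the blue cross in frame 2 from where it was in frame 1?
2.1

The blue cross moved from (1.1, 7.4) to (2.5, 5.8), a distance of √(1.4² + 1.6²) ≈ 2.1.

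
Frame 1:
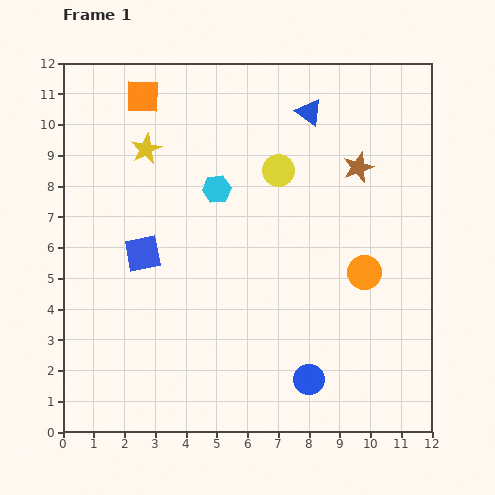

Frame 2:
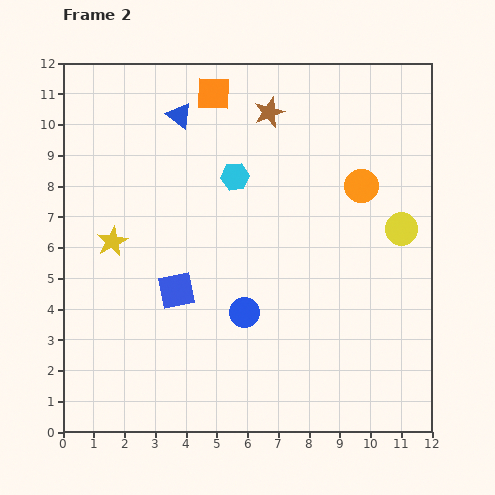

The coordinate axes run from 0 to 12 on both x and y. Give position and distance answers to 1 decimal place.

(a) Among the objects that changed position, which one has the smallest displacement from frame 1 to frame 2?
the cyan hexagon

(moved 0.7)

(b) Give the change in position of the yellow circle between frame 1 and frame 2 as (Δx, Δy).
(4.0, -1.9)

The yellow circle was at (7.0, 8.5) in frame 1 and (11.0, 6.6) in frame 2.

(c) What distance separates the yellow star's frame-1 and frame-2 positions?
3.2

The yellow star moved from (2.7, 9.2) to (1.6, 6.2), a distance of √(1.1² + 3.0²) ≈ 3.2.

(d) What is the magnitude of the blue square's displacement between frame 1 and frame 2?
1.6

The blue square moved from (2.6, 5.8) to (3.7, 4.6), a distance of √(1.1² + 1.2²) ≈ 1.6.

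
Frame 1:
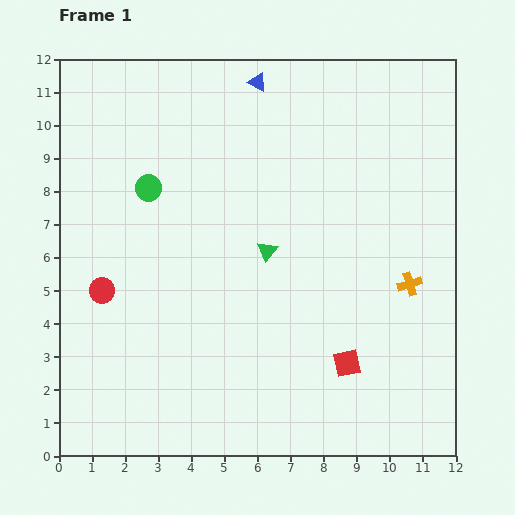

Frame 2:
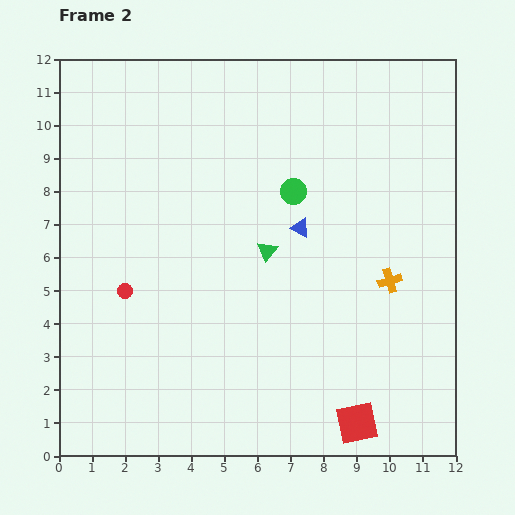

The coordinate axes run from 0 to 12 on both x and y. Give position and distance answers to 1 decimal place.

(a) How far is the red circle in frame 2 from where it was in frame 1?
0.7

The red circle moved from (1.3, 5.0) to (2.0, 5.0), a distance of √(0.7² + 0.0²) ≈ 0.7.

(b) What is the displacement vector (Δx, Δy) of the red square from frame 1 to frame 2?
(0.3, -1.8)

The red square was at (8.7, 2.8) in frame 1 and (9.0, 1.0) in frame 2.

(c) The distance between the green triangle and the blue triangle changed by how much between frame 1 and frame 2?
-3.9

Distance in frame 1: 5.1. Distance in frame 2: 1.2.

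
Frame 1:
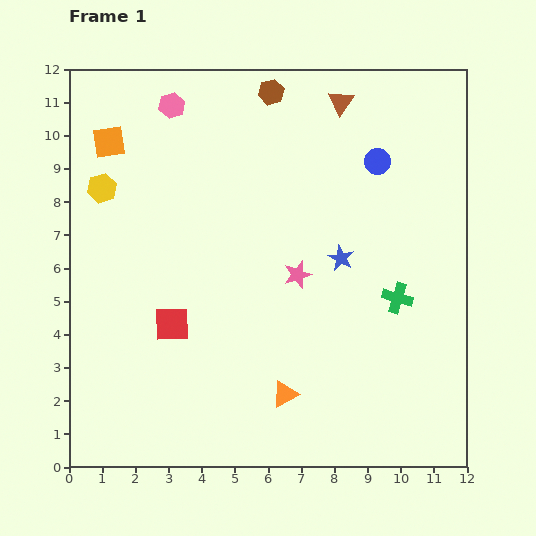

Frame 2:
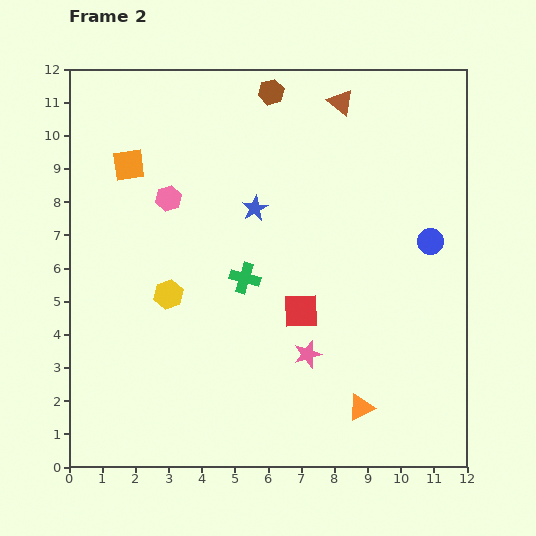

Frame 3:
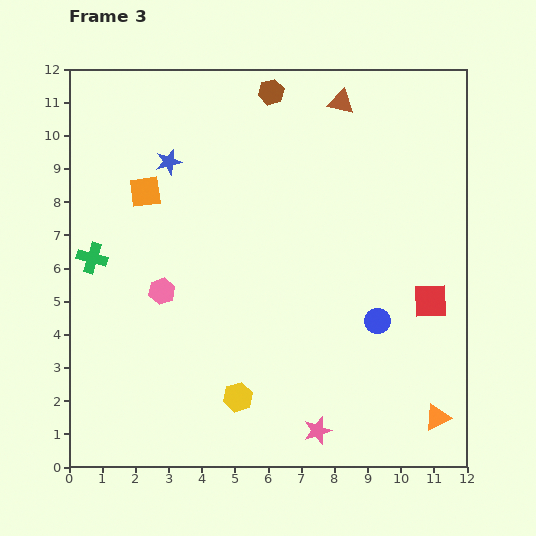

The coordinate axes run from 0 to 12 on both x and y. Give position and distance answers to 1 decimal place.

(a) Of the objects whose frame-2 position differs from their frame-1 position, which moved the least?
the orange square

(moved 0.9)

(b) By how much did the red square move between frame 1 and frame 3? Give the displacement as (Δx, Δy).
(7.8, 0.7)

The red square was at (3.1, 4.3) in frame 1 and (10.9, 5.0) in frame 3.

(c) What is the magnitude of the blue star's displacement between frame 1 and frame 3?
6.0

The blue star moved from (8.2, 6.3) to (3.0, 9.2), a distance of √(5.2² + 2.9²) ≈ 6.0.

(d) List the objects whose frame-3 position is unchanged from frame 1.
the brown triangle, the brown hexagon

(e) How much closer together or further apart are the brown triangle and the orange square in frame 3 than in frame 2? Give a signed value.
-0.2

Distance in frame 2: 6.7. Distance in frame 3: 6.5.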